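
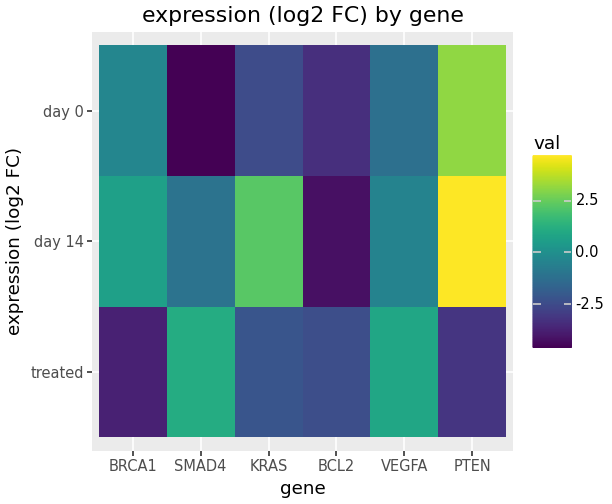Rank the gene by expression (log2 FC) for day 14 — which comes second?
KRAS

Top 3 for day 14: PTEN ≈ 5, KRAS ≈ 2, BRCA1 ≈ 1.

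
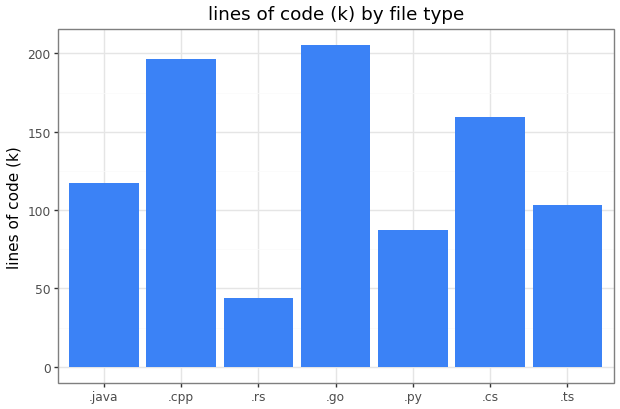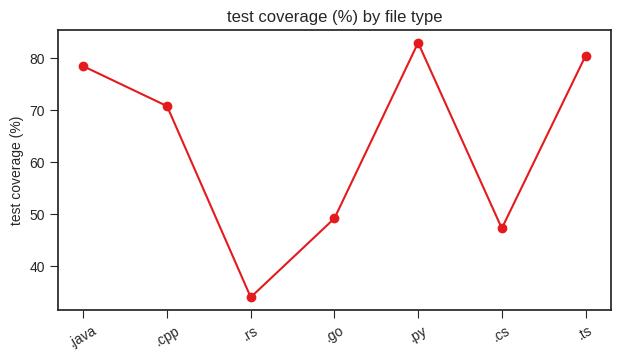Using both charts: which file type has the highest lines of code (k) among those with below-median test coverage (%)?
.go

Chart 2 median test coverage (%) ≈ 70; below-median file types: .rs, .go, .cs. Among those, .go has the highest lines of code (k) (≈ 200).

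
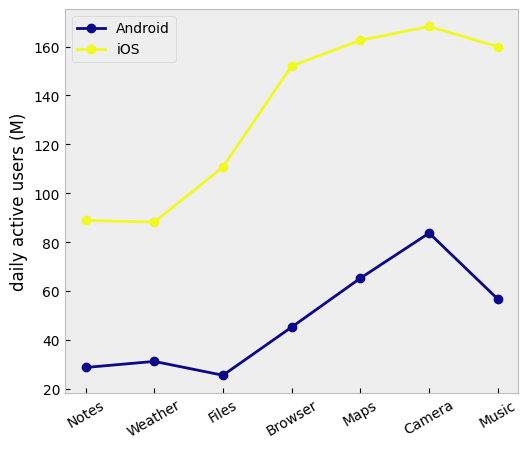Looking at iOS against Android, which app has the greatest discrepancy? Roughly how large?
Browser, ≈ 120 M

Browser: iOS ≈ 160, Android ≈ 40 → gap ≈ 120. Next-largest (Music) is only ≈ 100.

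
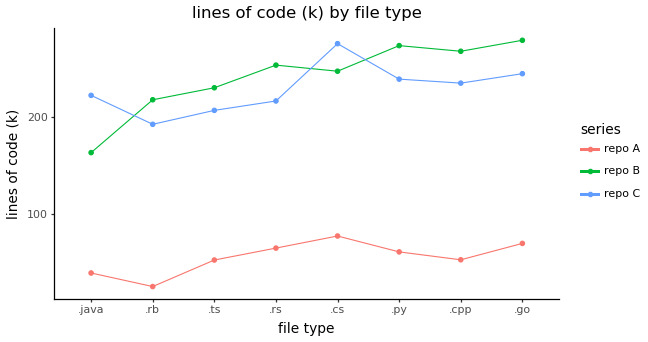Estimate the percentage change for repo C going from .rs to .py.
.rs ≈ 225, .py ≈ 250; (250 − 225) / 225 ≈ +11.1%.

≈ +11.1%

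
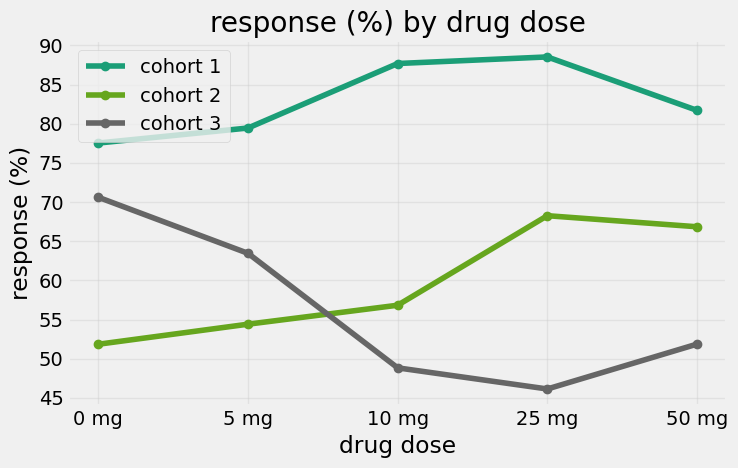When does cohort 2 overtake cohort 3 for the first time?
10 mg

5 mg: cohort 2 ≈ 55 vs cohort 3 ≈ 65 (not yet); 10 mg: cohort 2 ≈ 55 vs cohort 3 ≈ 50 (first crossover).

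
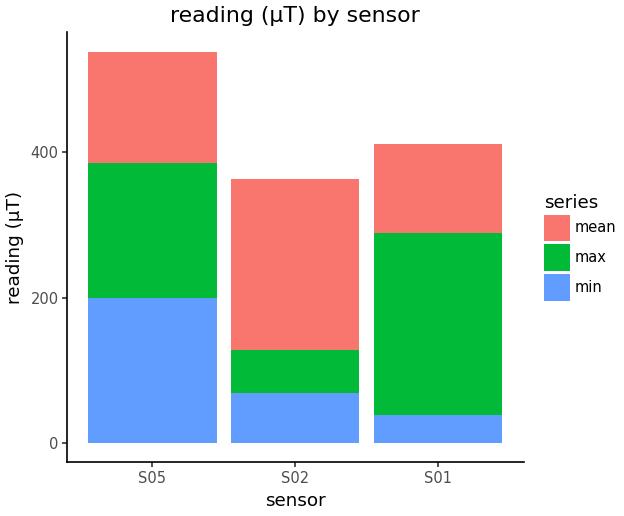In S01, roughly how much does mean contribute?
≈ 100

mean top ≈ 400, bottom ≈ 300; segment ≈ 100.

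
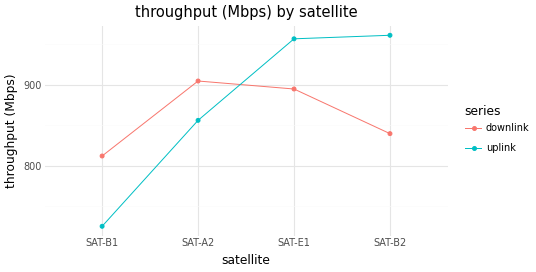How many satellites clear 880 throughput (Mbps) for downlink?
Above 880: SAT-A2, SAT-E1.

2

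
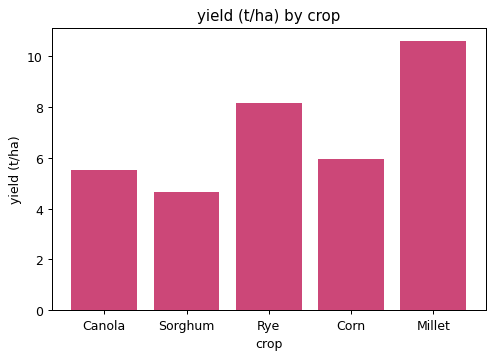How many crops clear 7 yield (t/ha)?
2

Above 7: Rye, Millet.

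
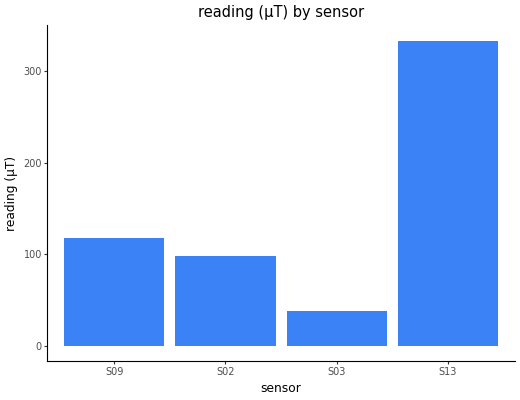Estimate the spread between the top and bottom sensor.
≈ 300

Max S13 ≈ 350, min S03 ≈ 50; range ≈ 300.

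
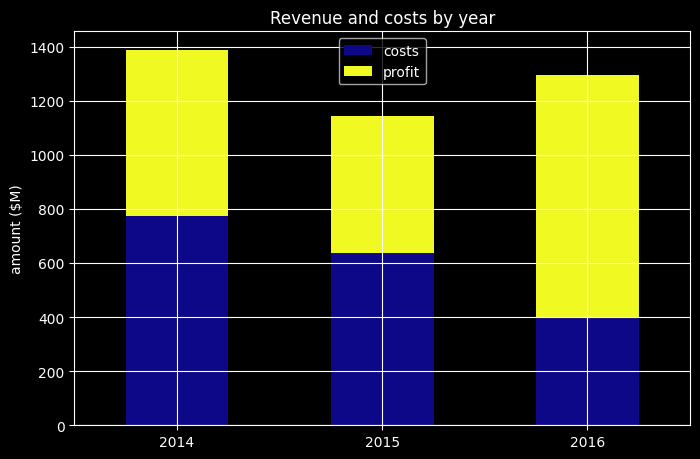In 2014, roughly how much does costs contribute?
costs top ≈ 800, bottom ≈ 0; segment ≈ 800.

≈ 800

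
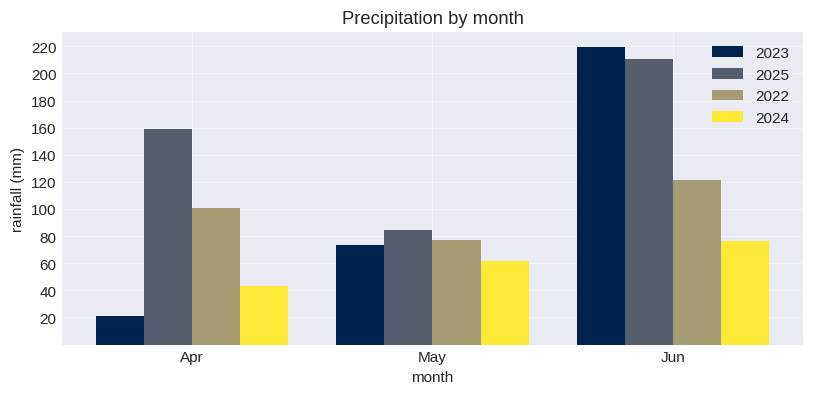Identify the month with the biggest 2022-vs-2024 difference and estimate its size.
Apr, ≈ 60 mm

Apr: 2022 ≈ 100, 2024 ≈ 40 → gap ≈ 60. Next-largest (Jun) is only ≈ 40.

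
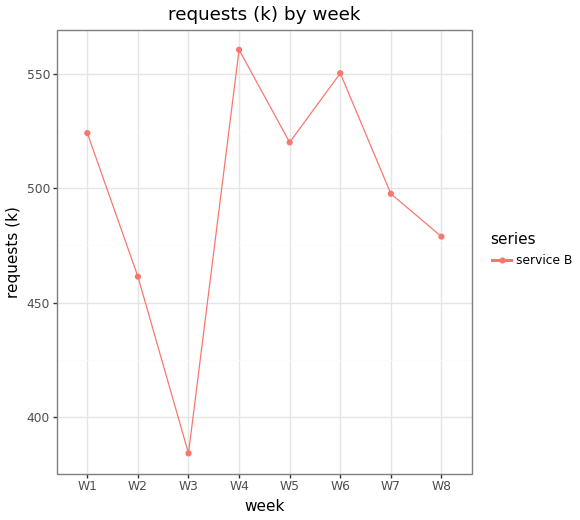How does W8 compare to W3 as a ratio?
W8 ≈ 480, W3 ≈ 380; 480/380 ≈ 1.26.

≈ 1.26×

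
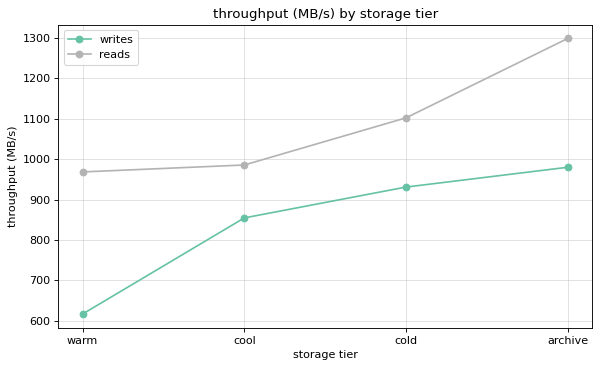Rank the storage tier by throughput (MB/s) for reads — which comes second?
Top 3 for reads: archive ≈ 1300, cold ≈ 1100, cool ≈ 1000.

cold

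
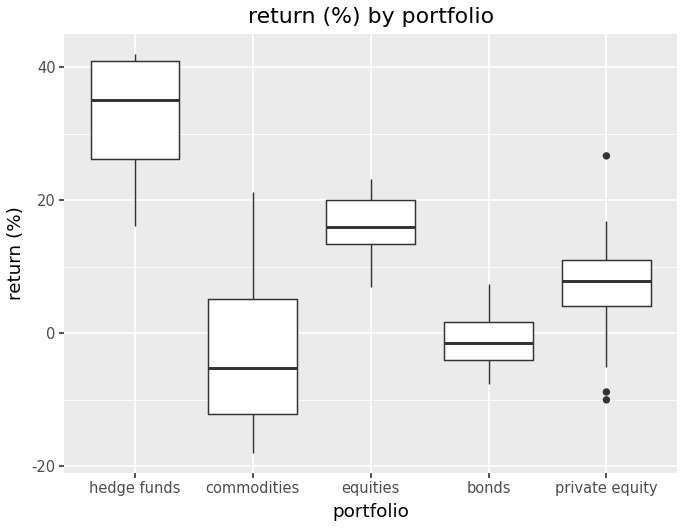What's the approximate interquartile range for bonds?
Q3 ≈ 0, Q1 ≈ -5; IQR ≈ 5.

≈ 5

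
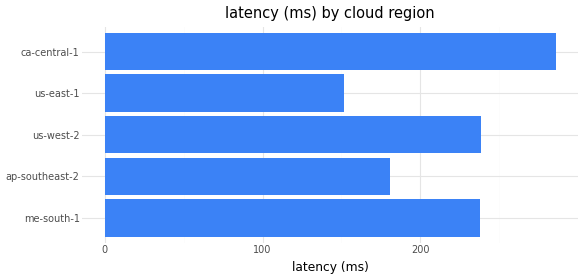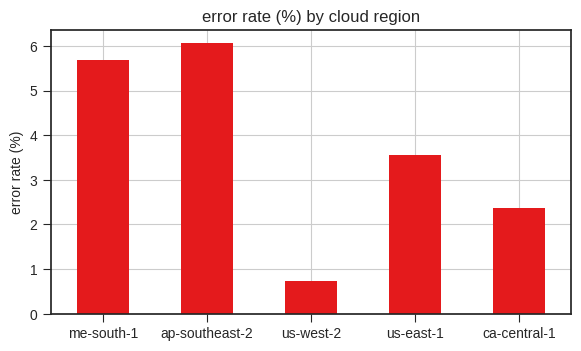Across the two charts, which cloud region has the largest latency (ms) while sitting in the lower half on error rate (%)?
ca-central-1

Chart 2 median error rate (%) ≈ 4; below-median cloud regions: us-west-2, ca-central-1. Among those, ca-central-1 has the highest latency (ms) (≈ 300).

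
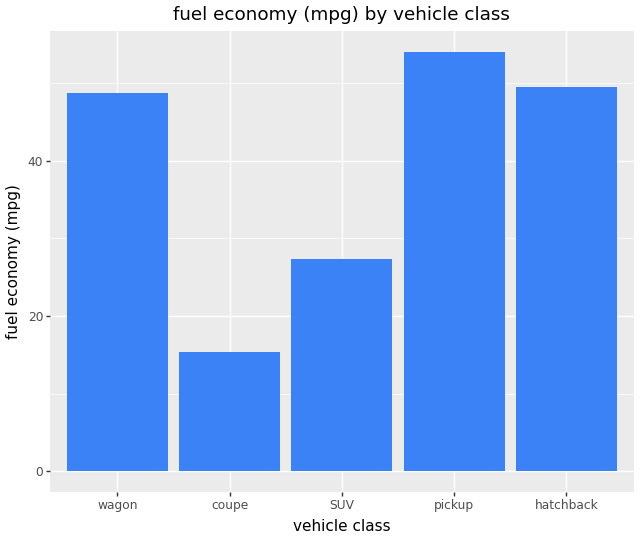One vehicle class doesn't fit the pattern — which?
coupe ≈ 15; the rest sit between ≈ 25 and ≈ 55.

coupe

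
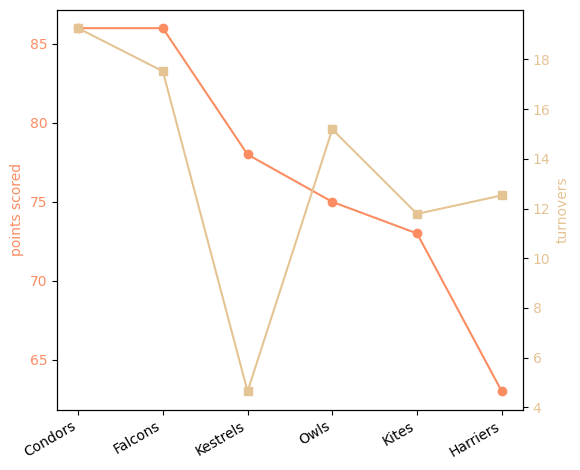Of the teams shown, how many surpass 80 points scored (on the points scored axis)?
2

Above 80: Condors, Falcons.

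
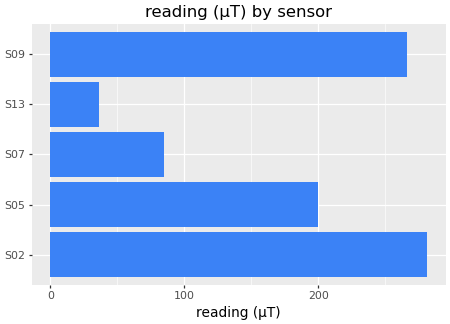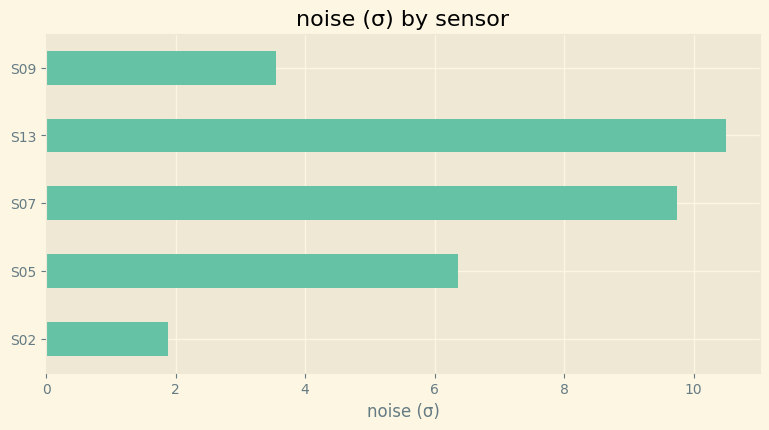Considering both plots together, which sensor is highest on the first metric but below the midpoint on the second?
S02

Chart 2 median noise (σ) ≈ 6; below-median sensors: S02, S09. Among those, S02 has the highest reading (µT) (≈ 300).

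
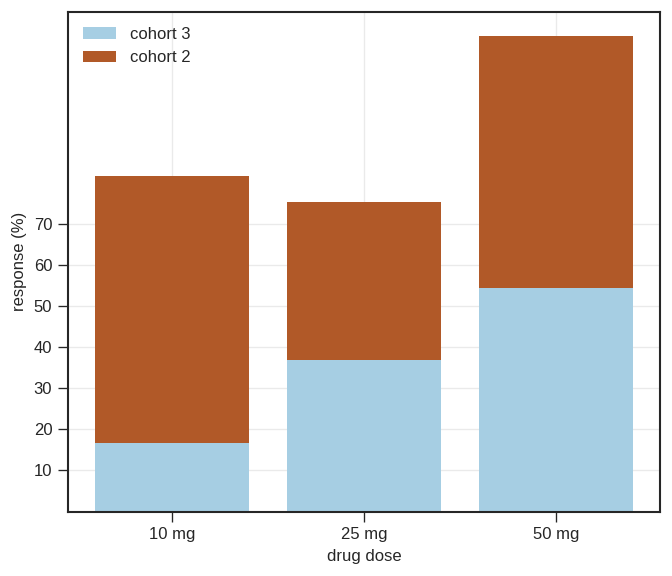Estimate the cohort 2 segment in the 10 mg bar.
cohort 2 top ≈ 80, bottom ≈ 20; segment ≈ 60.

≈ 60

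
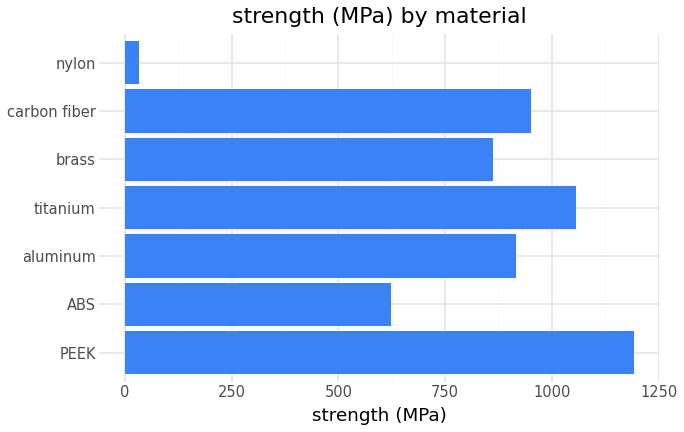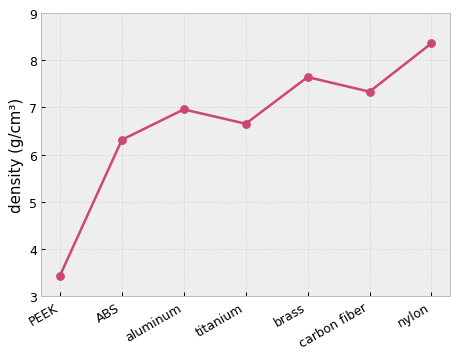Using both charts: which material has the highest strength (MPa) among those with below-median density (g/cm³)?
PEEK

Chart 2 median density (g/cm³) ≈ 7; below-median materials: PEEK, ABS, titanium. Among those, PEEK has the highest strength (MPa) (≈ 1200).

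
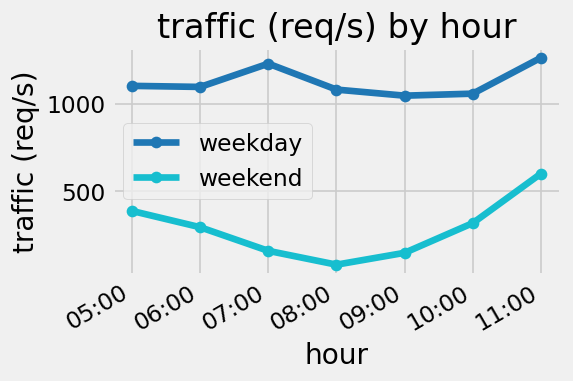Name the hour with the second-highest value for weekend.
Top 3 for weekend: 11:00 ≈ 600, 05:00 ≈ 400, 10:00 ≈ 300.

05:00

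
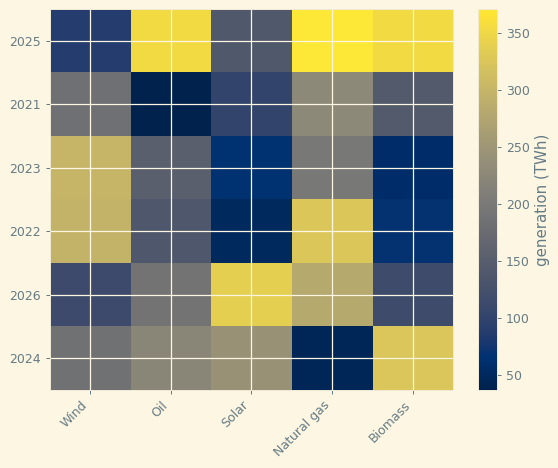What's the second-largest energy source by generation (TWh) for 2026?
Natural gas

Top 3 for 2026: Solar ≈ 350, Natural gas ≈ 300, Oil ≈ 200.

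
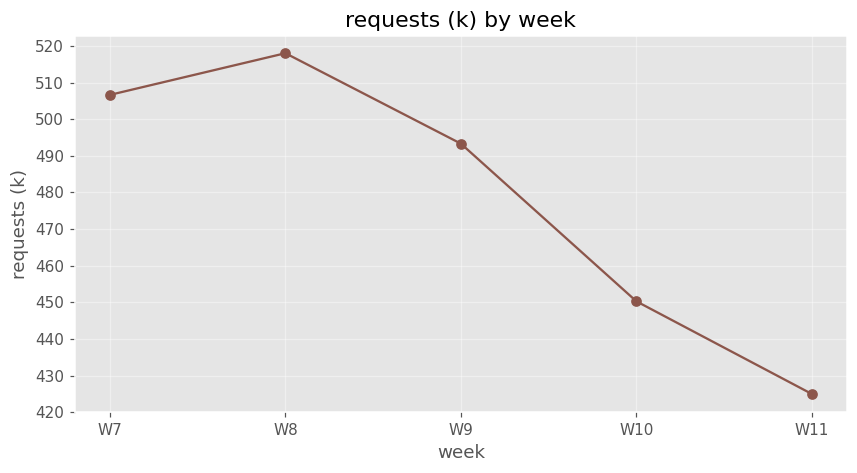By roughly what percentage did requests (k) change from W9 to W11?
≈ -14.3%

W9 ≈ 490, W11 ≈ 420; (420 − 490) / 490 ≈ -14.3%.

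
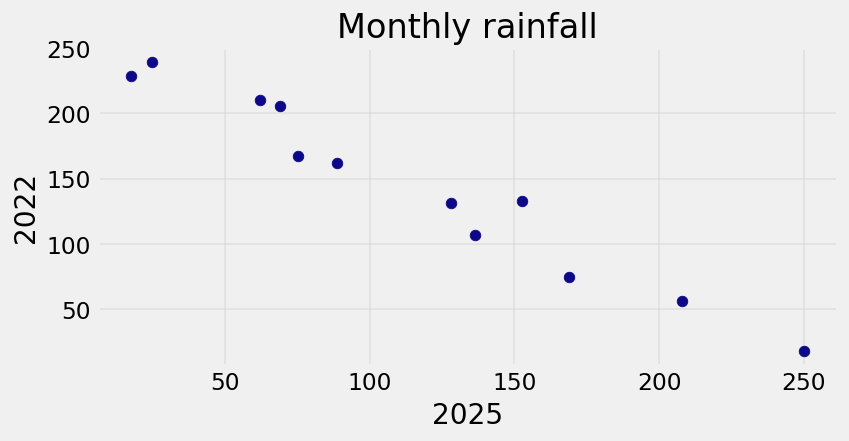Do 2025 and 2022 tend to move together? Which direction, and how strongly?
Points are negatively correlated; strong (|r| ≈ 1.0).

negative, strong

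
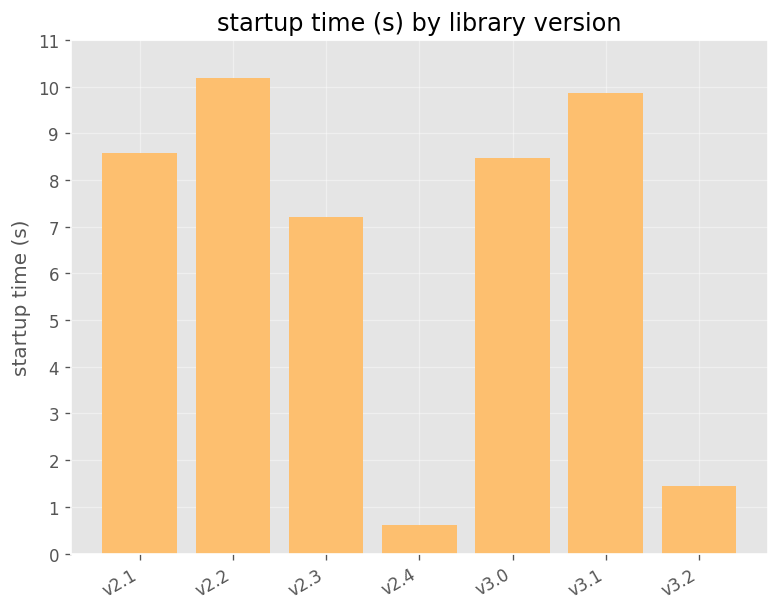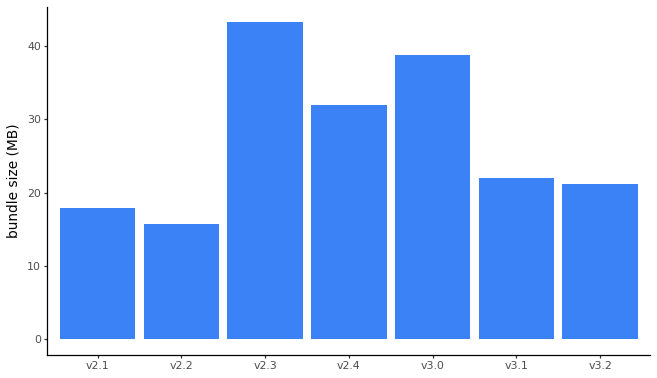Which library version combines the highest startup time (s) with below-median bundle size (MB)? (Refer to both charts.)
v2.2

Chart 2 median bundle size (MB) ≈ 20; below-median library versions: v2.1, v2.2, v3.2. Among those, v2.2 has the highest startup time (s) (≈ 10).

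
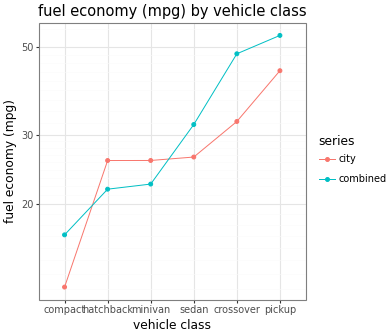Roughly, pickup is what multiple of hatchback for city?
≈ 1.8×

pickup ≈ 45, hatchback ≈ 25; 45/25 ≈ 1.8.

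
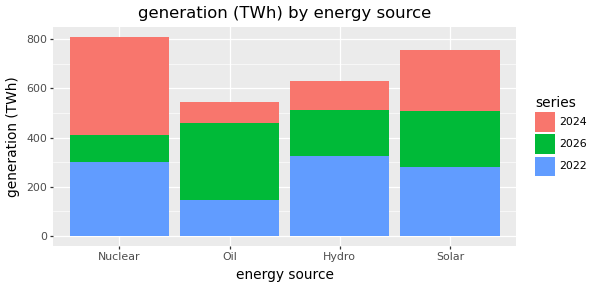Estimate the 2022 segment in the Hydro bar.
2022 top ≈ 300, bottom ≈ 0; segment ≈ 300.

≈ 300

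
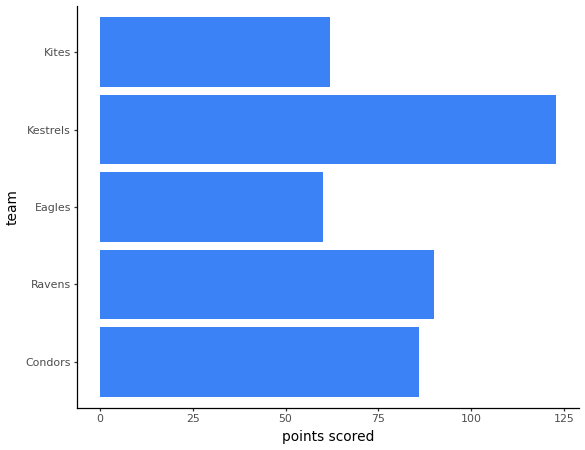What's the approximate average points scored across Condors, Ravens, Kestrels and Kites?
(80 + 80 + 120 + 60) / 4 ≈ 85.

≈ 85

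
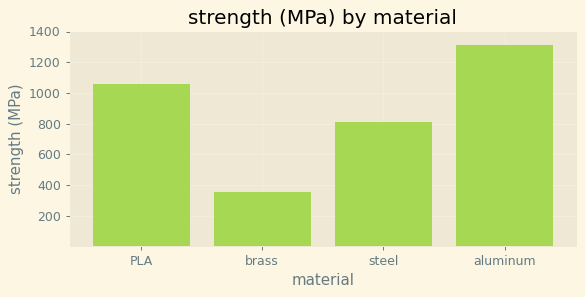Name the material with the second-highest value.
Top 3: aluminum ≈ 1400, PLA ≈ 1000, steel ≈ 800.

PLA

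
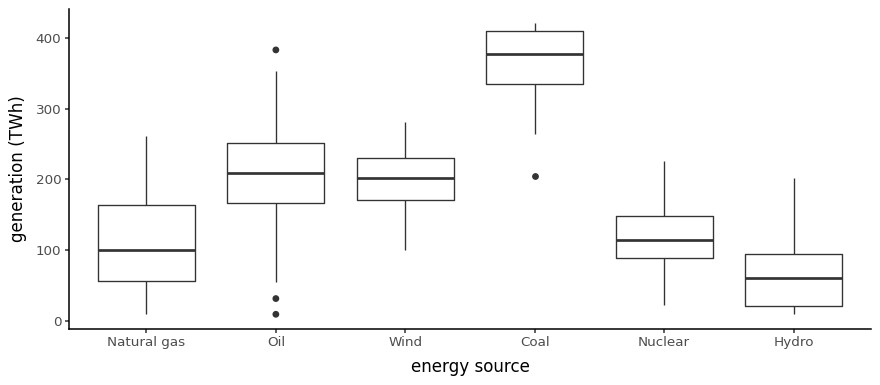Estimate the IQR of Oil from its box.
Q3 ≈ 250, Q1 ≈ 150; IQR ≈ 100.

≈ 100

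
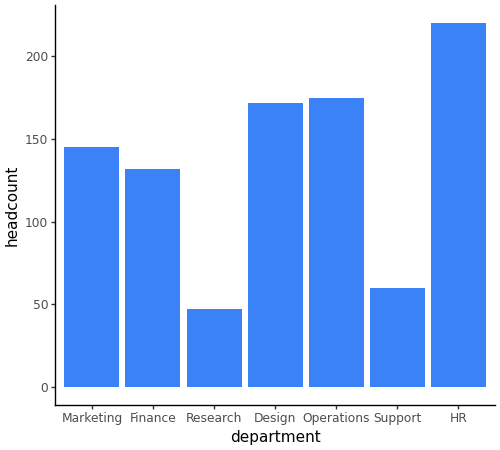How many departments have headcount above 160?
Above 160: Design, Operations, HR.

3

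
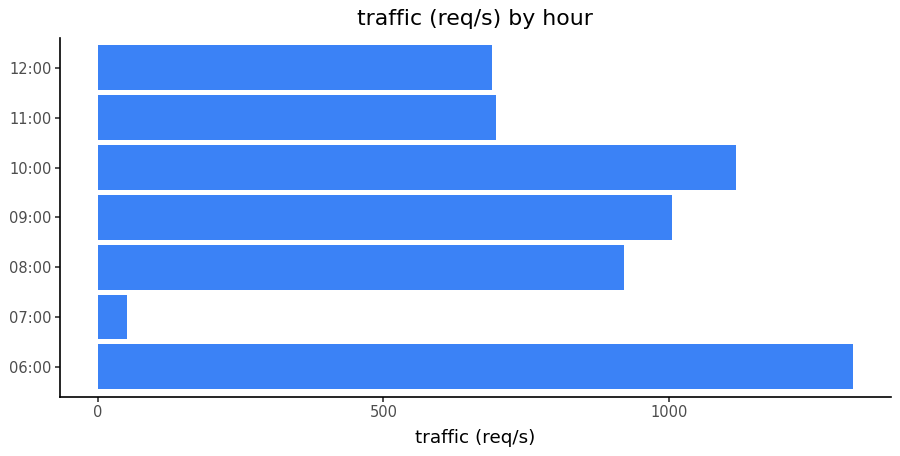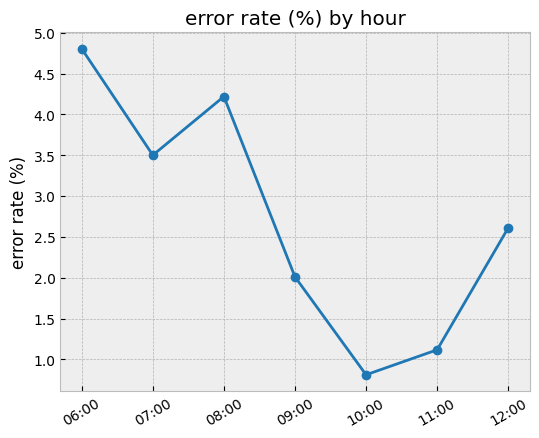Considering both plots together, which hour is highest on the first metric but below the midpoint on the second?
10:00

Chart 2 median error rate (%) ≈ 2.5; below-median hours: 09:00, 10:00, 11:00. Among those, 10:00 has the highest traffic (req/s) (≈ 1200).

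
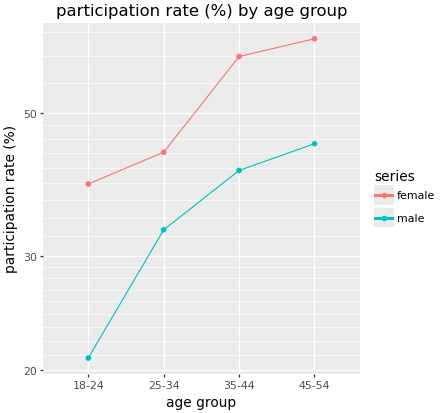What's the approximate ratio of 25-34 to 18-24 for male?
≈ 1.75×

25-34 ≈ 35, 18-24 ≈ 20; 35/20 ≈ 1.75.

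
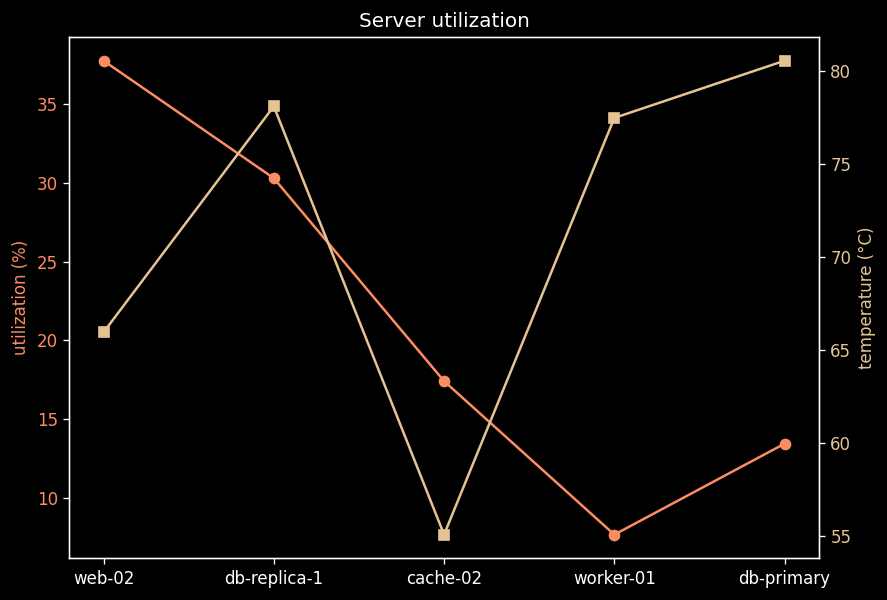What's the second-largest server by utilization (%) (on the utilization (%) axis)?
db-replica-1

Top 3 (on the utilization (%) axis): web-02 ≈ 40, db-replica-1 ≈ 30, cache-02 ≈ 15.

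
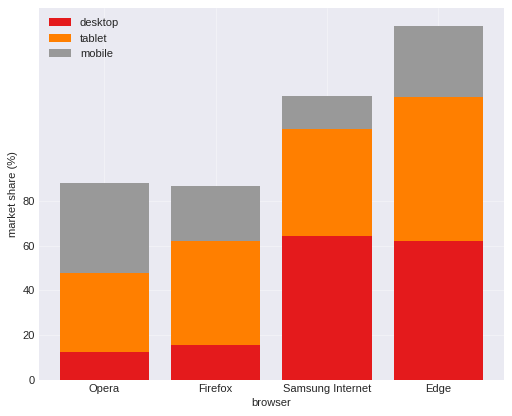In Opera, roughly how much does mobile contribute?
mobile top ≈ 80, bottom ≈ 40; segment ≈ 40.

≈ 40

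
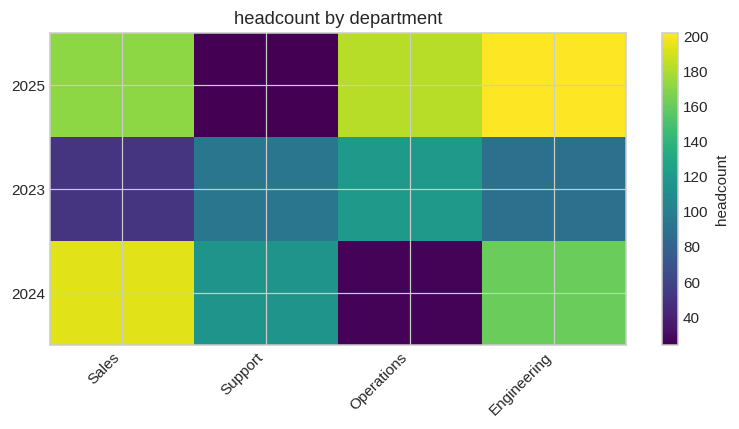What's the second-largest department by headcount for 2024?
Top 3 for 2024: Sales ≈ 200, Engineering ≈ 160, Support ≈ 120.

Engineering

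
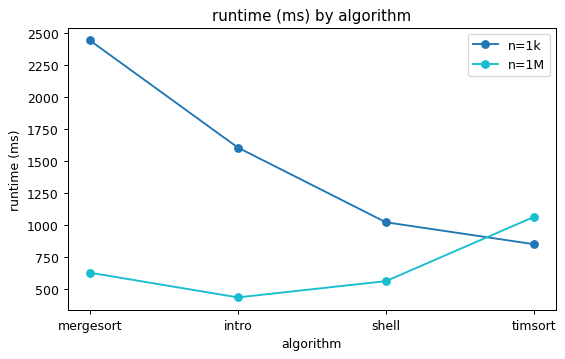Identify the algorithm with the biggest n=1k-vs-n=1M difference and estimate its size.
mergesort, ≈ 1800 ms

mergesort: n=1k ≈ 2400, n=1M ≈ 600 → gap ≈ 1800. Next-largest (intro) is only ≈ 1200.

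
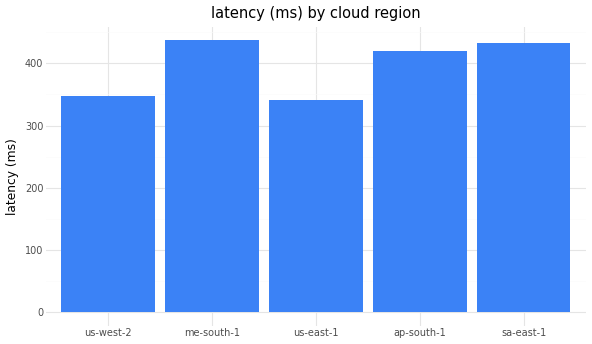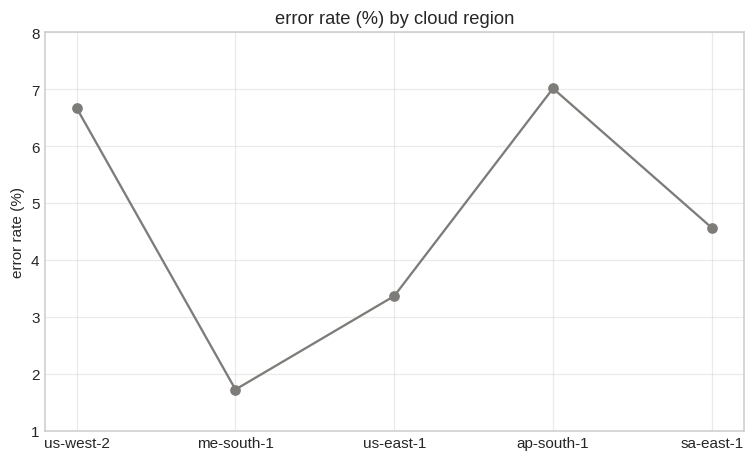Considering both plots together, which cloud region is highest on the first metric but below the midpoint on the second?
Chart 2 median error rate (%) ≈ 5; below-median cloud regions: me-south-1, us-east-1. Among those, me-south-1 has the highest latency (ms) (≈ 450).

me-south-1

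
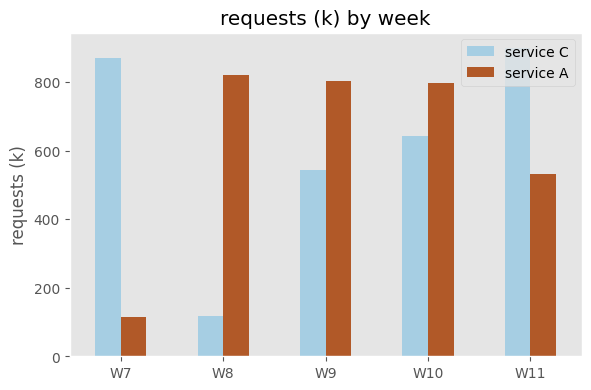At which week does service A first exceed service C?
W8

W7: service A ≈ 100 vs service C ≈ 900 (not yet); W8: service A ≈ 800 vs service C ≈ 100 (first crossover).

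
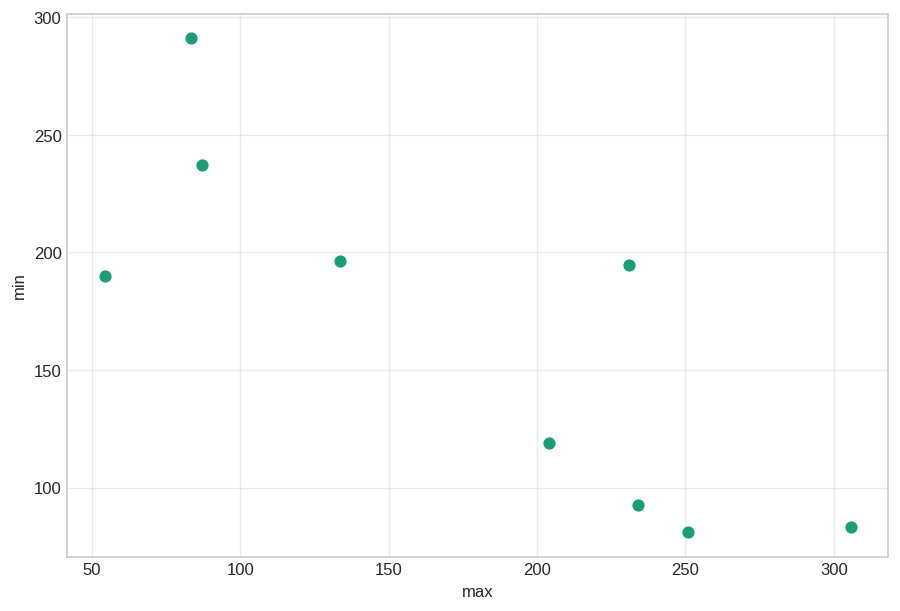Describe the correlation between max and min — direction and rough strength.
negative, strong

Points are negatively correlated; strong (|r| ≈ 0.8).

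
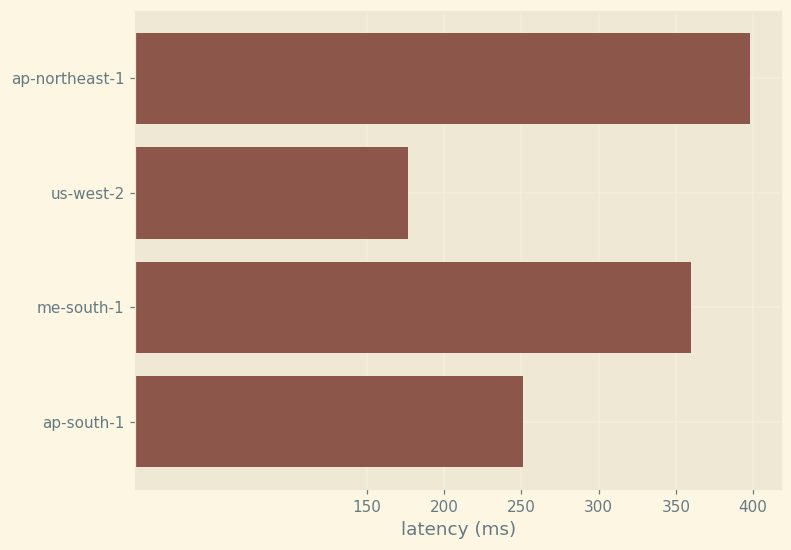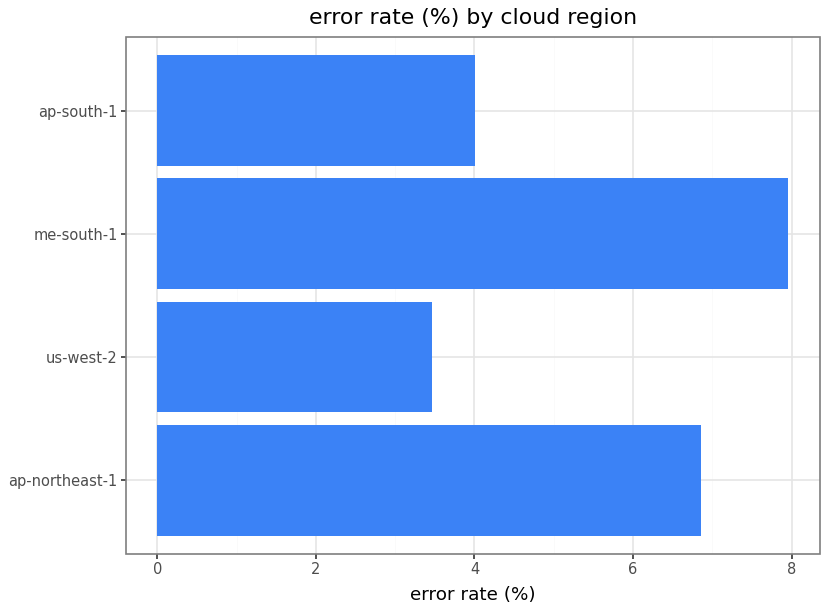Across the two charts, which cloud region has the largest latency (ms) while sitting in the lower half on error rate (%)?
Chart 2 median error rate (%) ≈ 5; below-median cloud regions: us-west-2, ap-south-1. Among those, ap-south-1 has the highest latency (ms) (≈ 250).

ap-south-1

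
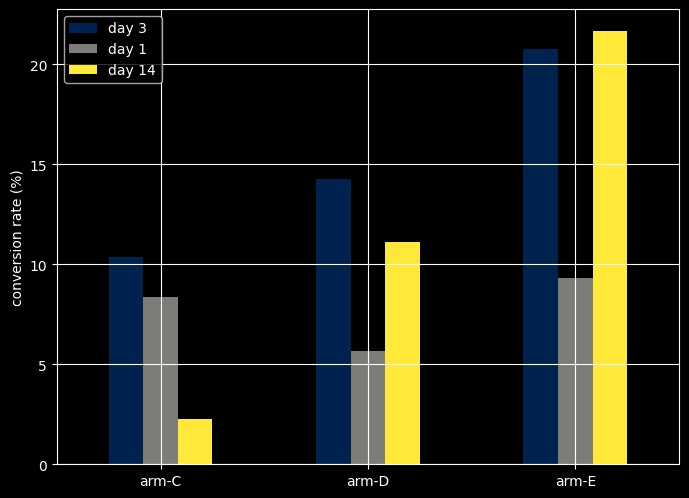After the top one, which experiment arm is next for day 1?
Top 3 for day 1: arm-E ≈ 10, arm-C ≈ 8, arm-D ≈ 6.

arm-C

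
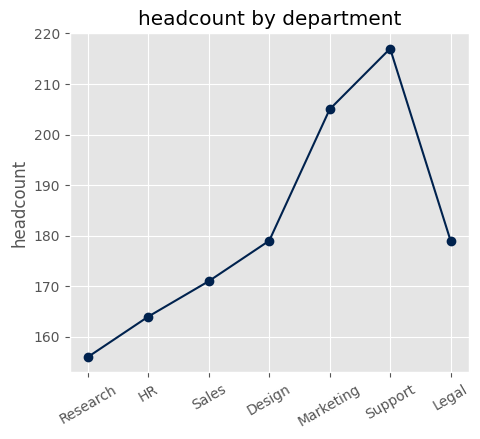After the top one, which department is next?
Marketing

Top 3: Support ≈ 220, Marketing ≈ 200, Legal ≈ 180.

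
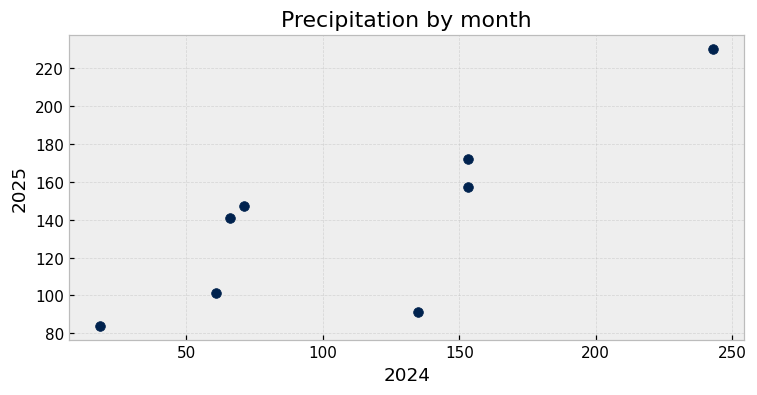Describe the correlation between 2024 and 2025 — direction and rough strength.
positive, strong

Points are positively correlated; strong (|r| ≈ 0.8).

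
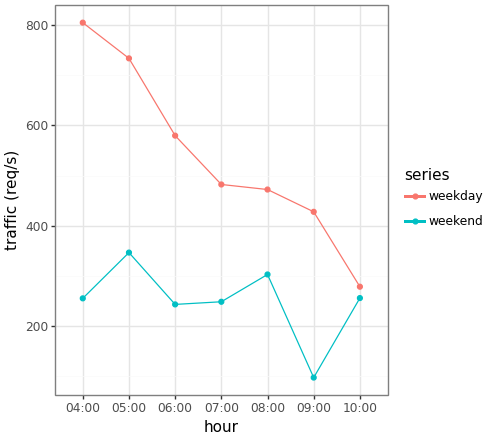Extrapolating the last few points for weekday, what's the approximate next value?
≈ 200

Last three: 500, 400, 300 → slope ≈ -100/step → next ≈ 200.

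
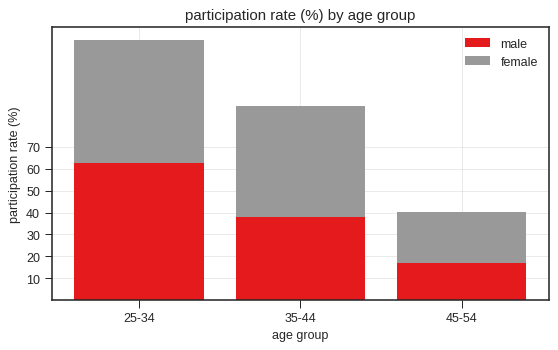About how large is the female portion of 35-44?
female top ≈ 90, bottom ≈ 40; segment ≈ 50.

≈ 50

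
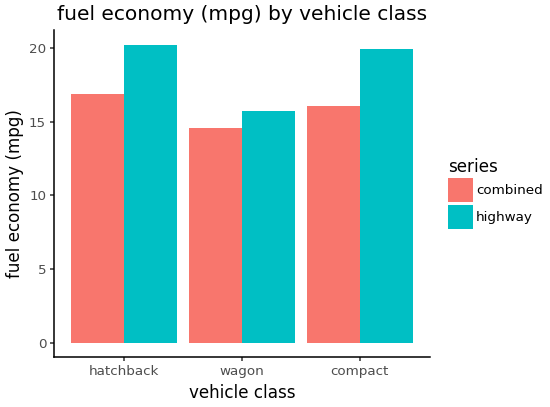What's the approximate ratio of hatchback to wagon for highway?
≈ 1.25×

hatchback ≈ 20, wagon ≈ 16; 20/16 ≈ 1.25.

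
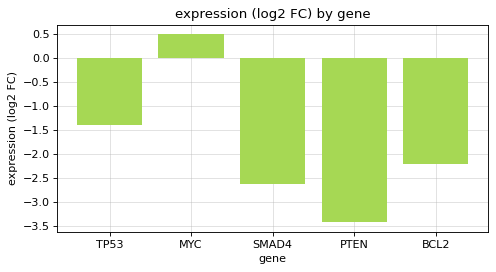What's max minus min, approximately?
Max MYC ≈ 0.5, min PTEN ≈ -3.5; range ≈ 4.0.

≈ 4.0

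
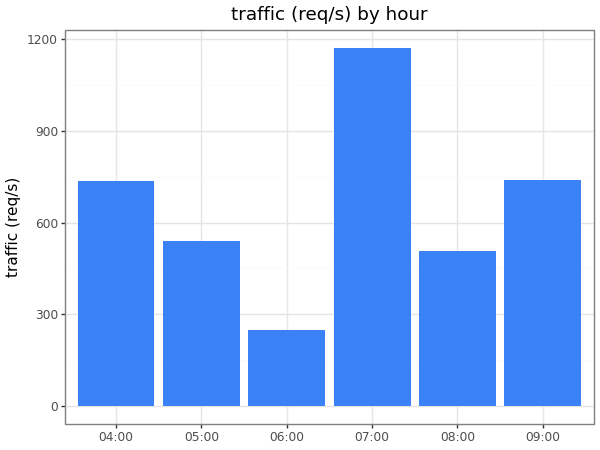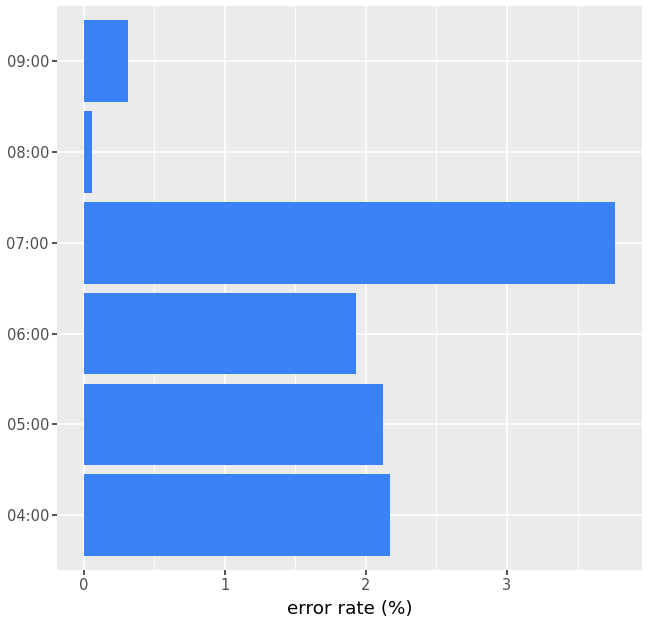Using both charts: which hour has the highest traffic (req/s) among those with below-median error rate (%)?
Chart 2 median error rate (%) ≈ 2; below-median hours: 06:00, 08:00, 09:00. Among those, 09:00 has the highest traffic (req/s) (≈ 800).

09:00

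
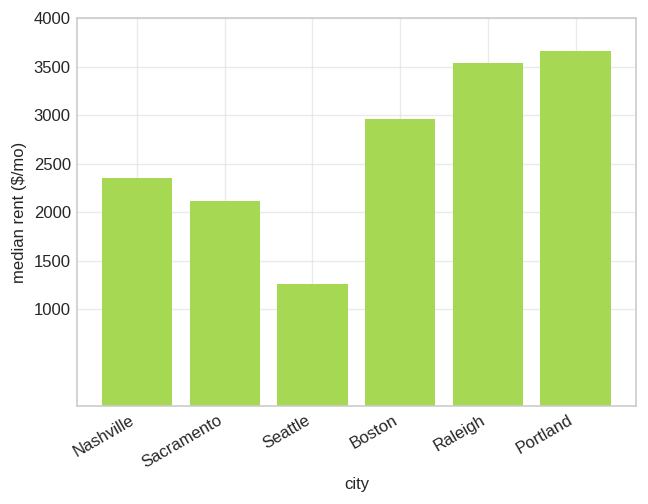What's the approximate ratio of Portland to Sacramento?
Portland ≈ 3500, Sacramento ≈ 2000; 3500/2000 ≈ 1.75.

≈ 1.75×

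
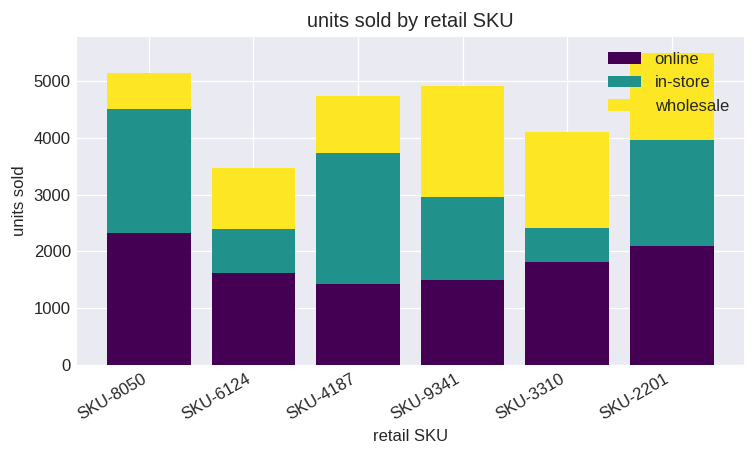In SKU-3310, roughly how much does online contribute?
online top ≈ 2000, bottom ≈ 0; segment ≈ 2000.

≈ 2000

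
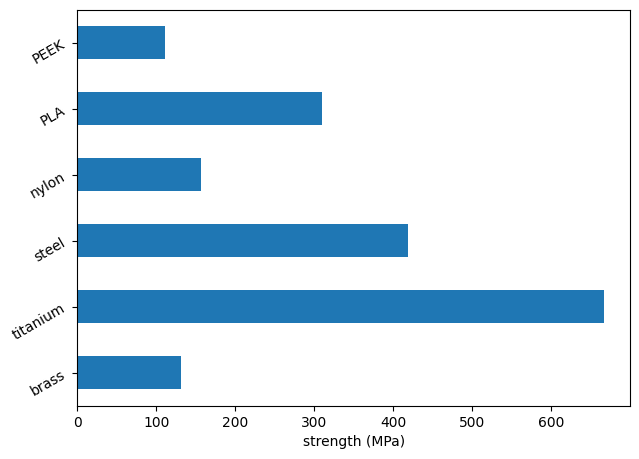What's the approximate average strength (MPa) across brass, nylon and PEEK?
(100 + 200 + 100) / 3 ≈ 133.

≈ 133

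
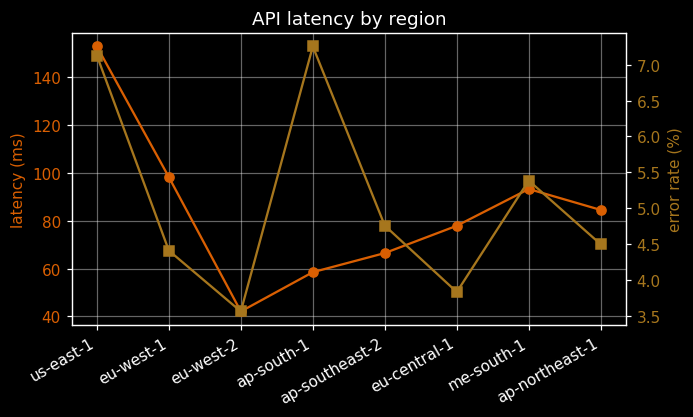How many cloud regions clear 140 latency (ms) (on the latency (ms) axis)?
1

Above 140: us-east-1.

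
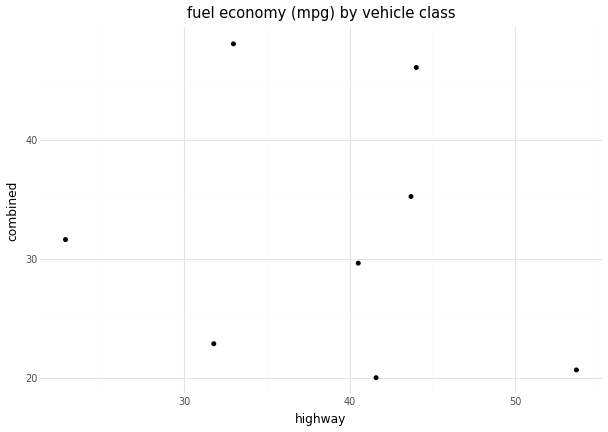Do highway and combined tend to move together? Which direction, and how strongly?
no clear correlation

Points are roughly uncorrelated; weak (|r| ≈ 0.2).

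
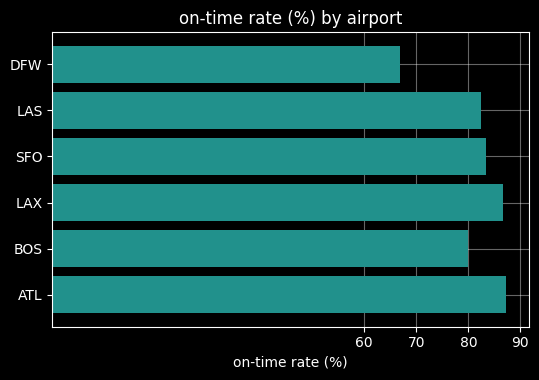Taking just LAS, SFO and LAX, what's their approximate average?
≈ 83

(80 + 80 + 90) / 3 ≈ 83.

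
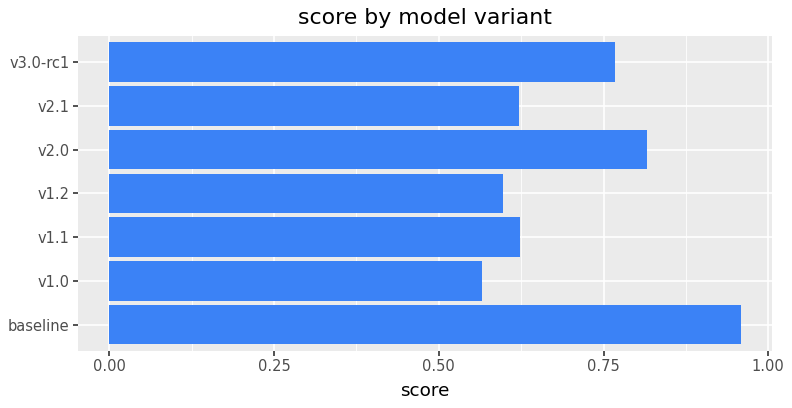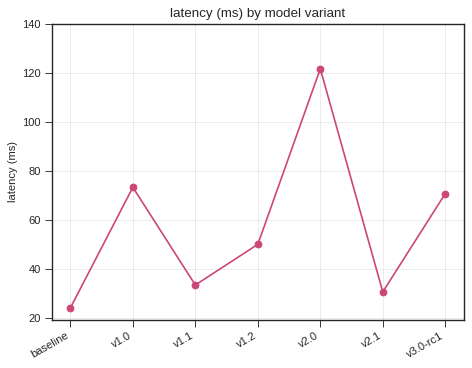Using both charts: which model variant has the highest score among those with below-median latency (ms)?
baseline

Chart 2 median latency (ms) ≈ 60; below-median model variants: baseline, v1.1, v2.1. Among those, baseline has the highest score (≈ 1).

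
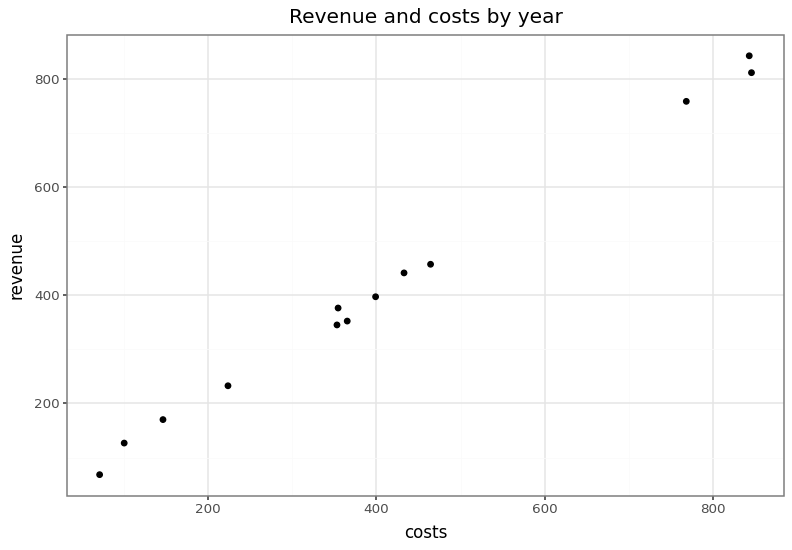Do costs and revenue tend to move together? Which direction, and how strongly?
positive, strong

Points are positively correlated; strong (|r| ≈ 1.0).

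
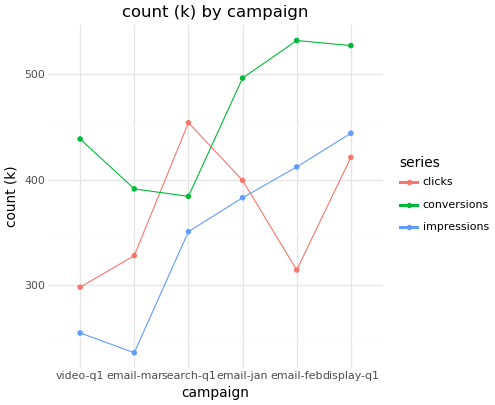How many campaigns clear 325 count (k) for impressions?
4

Above 325: search-q1, email-jan, email-feb, display-q1.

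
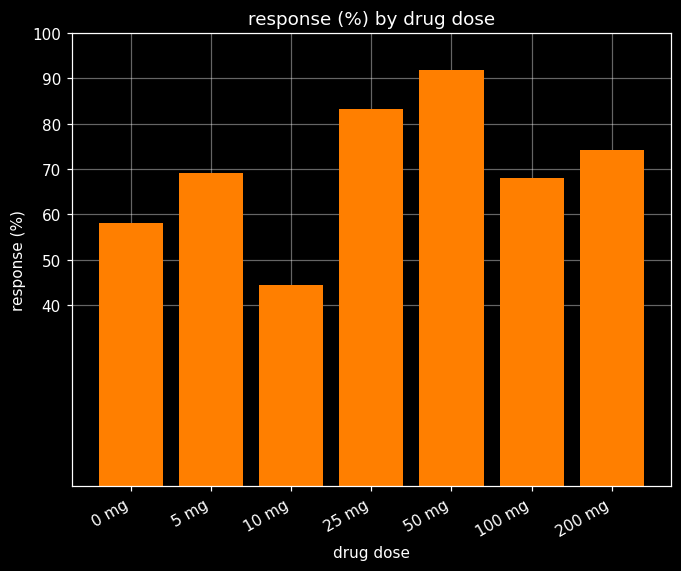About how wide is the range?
≈ 50

Max 50 mg ≈ 90, min 10 mg ≈ 40; range ≈ 50.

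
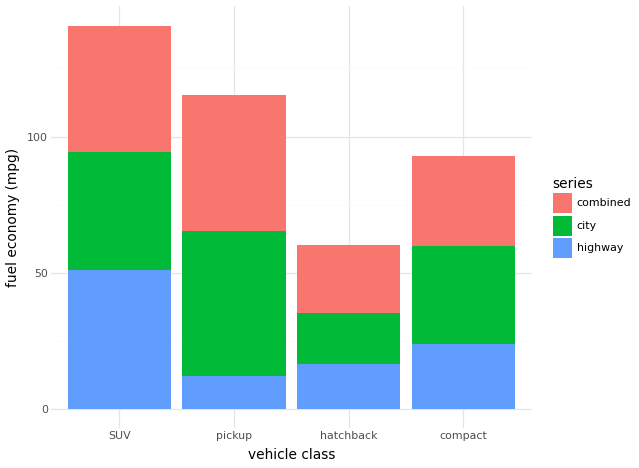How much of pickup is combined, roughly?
≈ 60

combined top ≈ 120, bottom ≈ 60; segment ≈ 60.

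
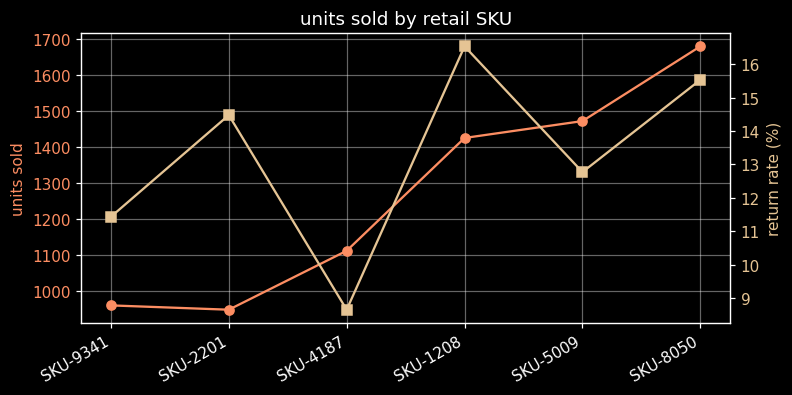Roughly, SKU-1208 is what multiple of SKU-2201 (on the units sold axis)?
≈ 1.56×

SKU-1208 ≈ 1400, SKU-2201 ≈ 900; 1400/900 ≈ 1.56.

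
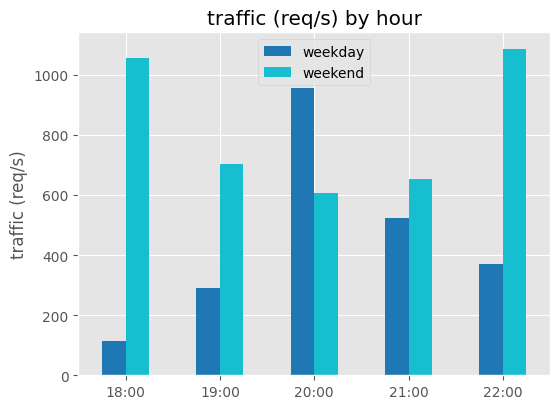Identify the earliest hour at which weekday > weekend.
19:00: weekday ≈ 300 vs weekend ≈ 700 (not yet); 20:00: weekday ≈ 1000 vs weekend ≈ 600 (first crossover).

20:00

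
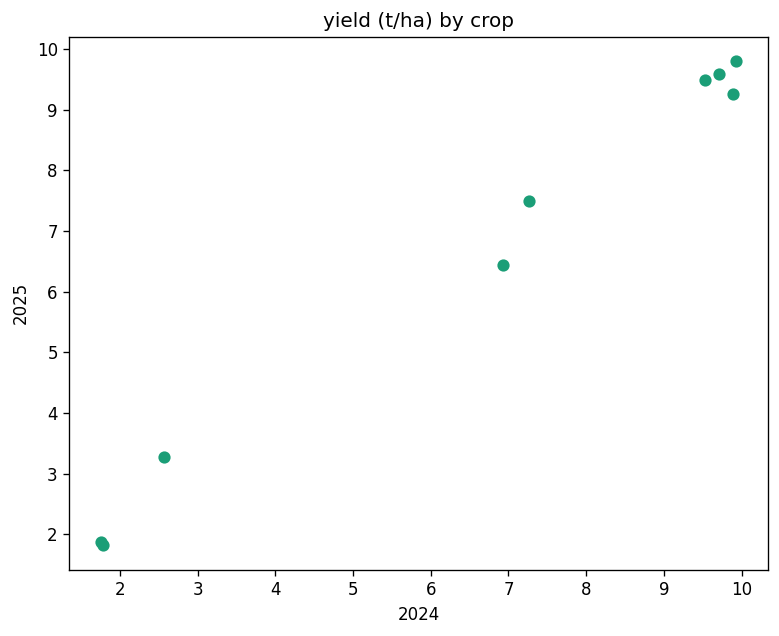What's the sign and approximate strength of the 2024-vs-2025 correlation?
Points are positively correlated; strong (|r| ≈ 1.0).

positive, strong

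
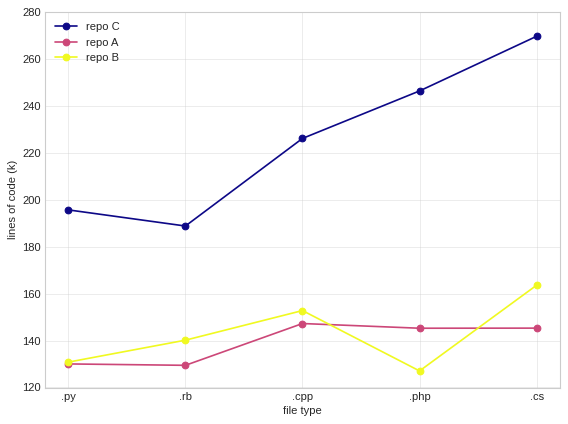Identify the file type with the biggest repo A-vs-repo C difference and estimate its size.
.cs, ≈ 120 k

.cs: repo A ≈ 140, repo C ≈ 260 → gap ≈ 120. Next-largest (.php) is only ≈ 100.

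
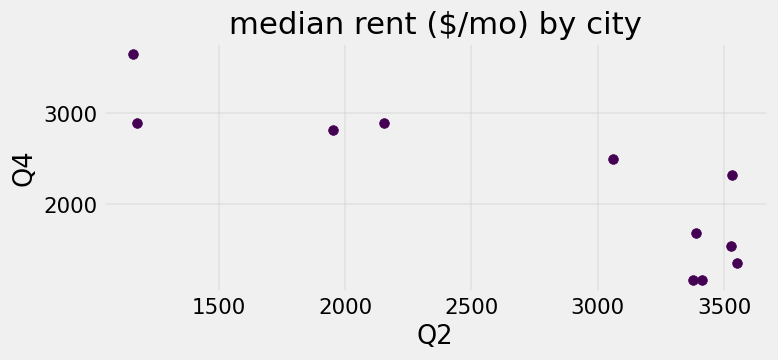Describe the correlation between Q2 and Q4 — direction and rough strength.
Points are negatively correlated; strong (|r| ≈ 0.9).

negative, strong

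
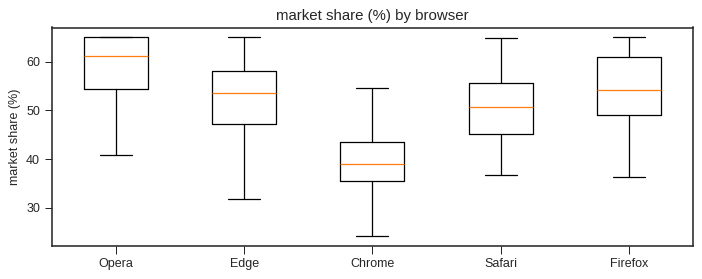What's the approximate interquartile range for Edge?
≈ 10

Q3 ≈ 58, Q1 ≈ 48; IQR ≈ 10.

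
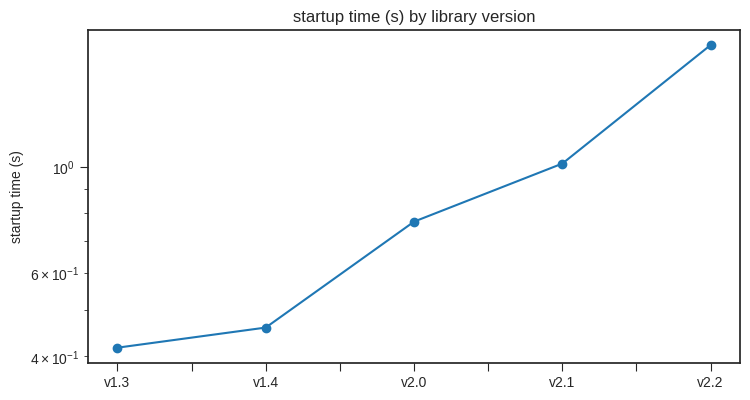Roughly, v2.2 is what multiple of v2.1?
v2.2 ≈ 1.8, v2.1 ≈ 1.0; 1.8/1.0 ≈ 1.8.

≈ 1.8×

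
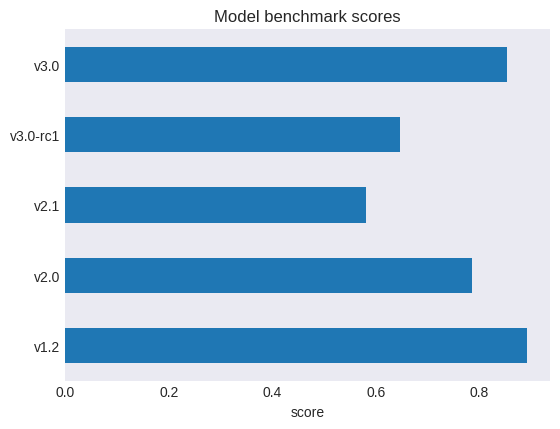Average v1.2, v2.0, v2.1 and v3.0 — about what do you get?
≈ 0.8

(0.9 + 0.8 + 0.6 + 0.9) / 4 ≈ 0.8.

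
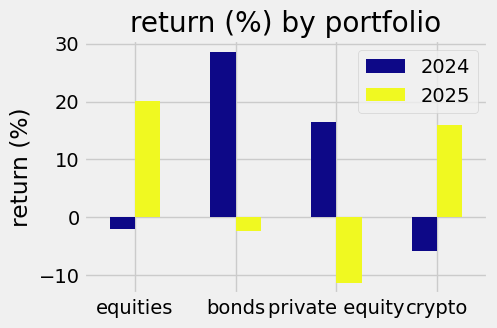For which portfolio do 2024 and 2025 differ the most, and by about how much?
bonds, ≈ 30 %

bonds: 2024 ≈ 30, 2025 ≈ 0 → gap ≈ 30. Next-largest (private equity) is only ≈ 25.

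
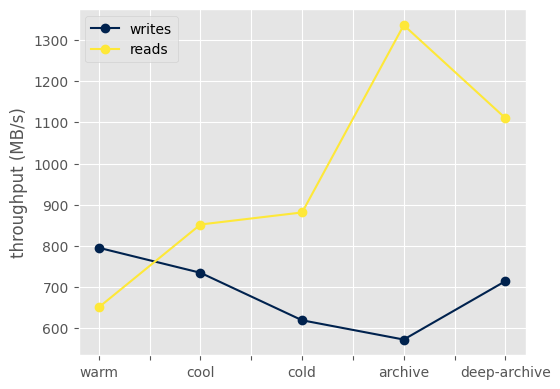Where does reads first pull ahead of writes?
cool

warm: reads ≈ 700 vs writes ≈ 800 (not yet); cool: reads ≈ 900 vs writes ≈ 700 (first crossover).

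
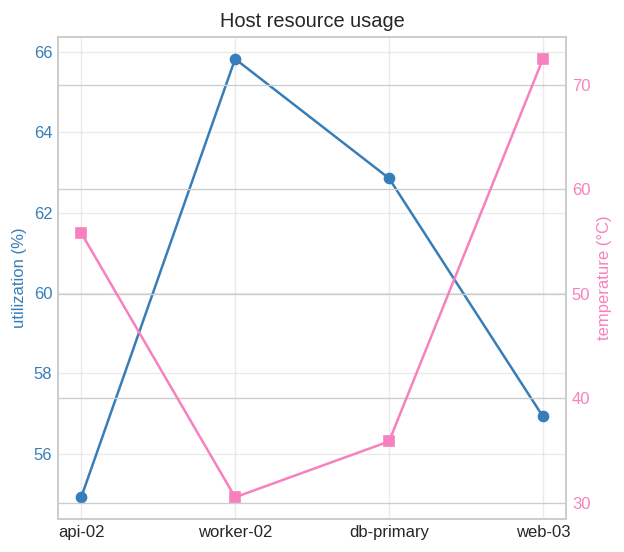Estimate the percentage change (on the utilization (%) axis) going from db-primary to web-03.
≈ -9.5%

db-primary ≈ 63, web-03 ≈ 57; (57 − 63) / 63 ≈ -9.5%.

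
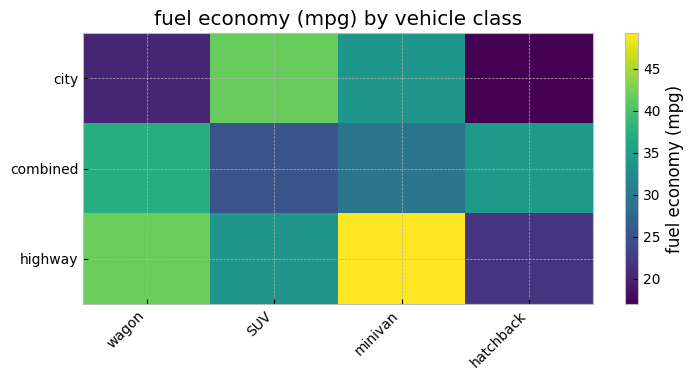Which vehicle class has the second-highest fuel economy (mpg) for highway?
Top 3 for highway: minivan ≈ 50, wagon ≈ 40, SUV ≈ 35.

wagon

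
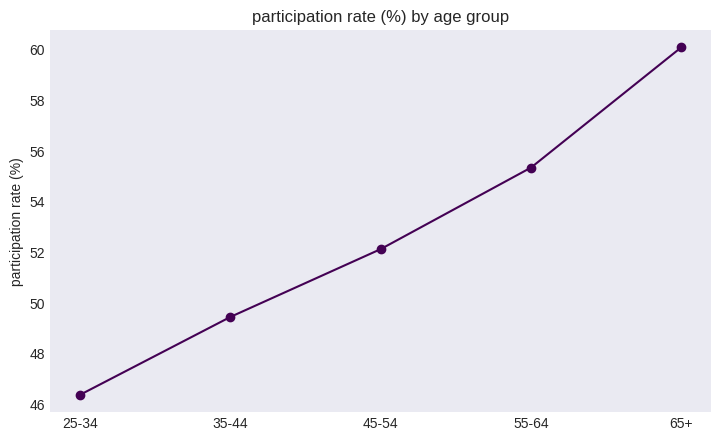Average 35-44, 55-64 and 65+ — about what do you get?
≈ 55

(50 + 56 + 60) / 3 ≈ 55.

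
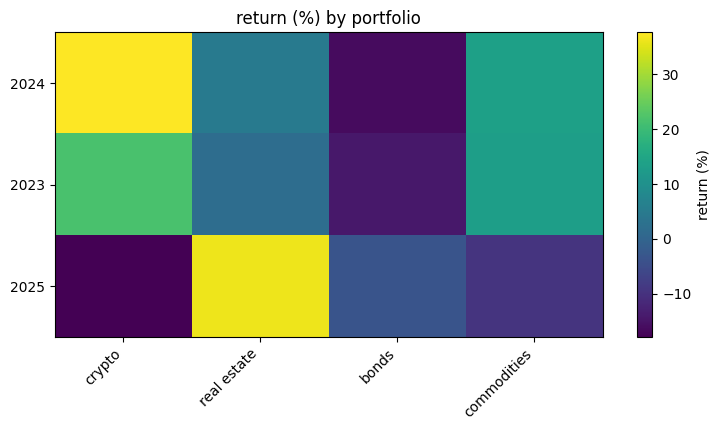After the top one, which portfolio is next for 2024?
Top 3 for 2024: crypto ≈ 40, commodities ≈ 15, real estate ≈ 5.

commodities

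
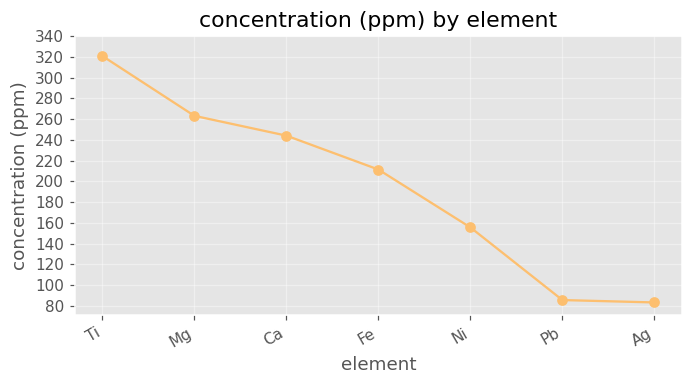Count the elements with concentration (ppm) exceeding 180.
Above 180: Ti, Mg, Ca, Fe.

4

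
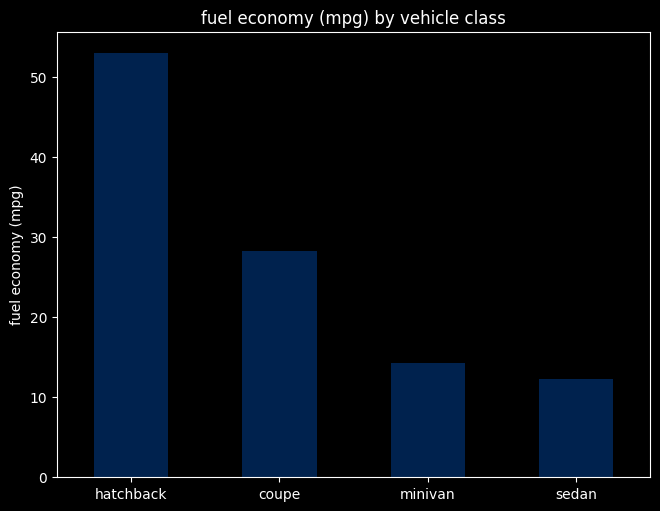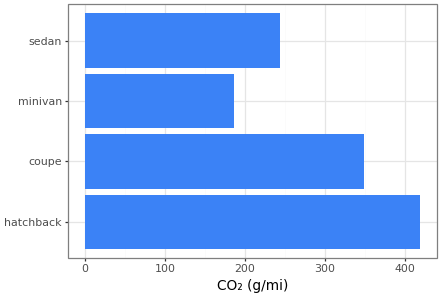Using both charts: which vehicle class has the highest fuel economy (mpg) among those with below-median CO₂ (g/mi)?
Chart 2 median CO₂ (g/mi) ≈ 300; below-median vehicle classes: minivan, sedan. Among those, minivan has the highest fuel economy (mpg) (≈ 15).

minivan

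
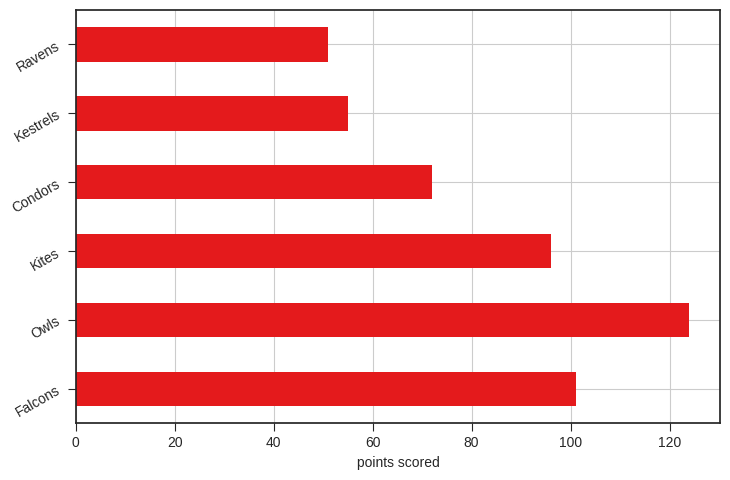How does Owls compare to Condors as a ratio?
≈ 1.5×

Owls ≈ 120, Condors ≈ 80; 120/80 ≈ 1.5.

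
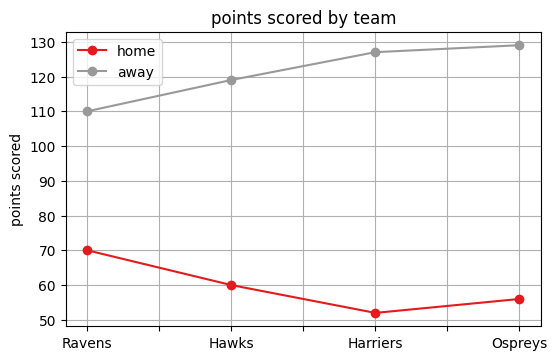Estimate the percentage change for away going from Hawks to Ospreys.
Hawks ≈ 120, Ospreys ≈ 130; (130 − 120) / 120 ≈ +8.3%.

≈ +8.3%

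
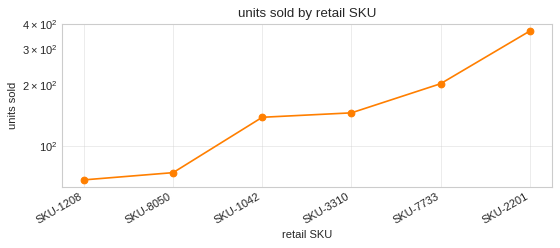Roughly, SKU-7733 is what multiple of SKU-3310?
SKU-7733 ≈ 200, SKU-3310 ≈ 150; 200/150 ≈ 1.33.

≈ 1.33×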